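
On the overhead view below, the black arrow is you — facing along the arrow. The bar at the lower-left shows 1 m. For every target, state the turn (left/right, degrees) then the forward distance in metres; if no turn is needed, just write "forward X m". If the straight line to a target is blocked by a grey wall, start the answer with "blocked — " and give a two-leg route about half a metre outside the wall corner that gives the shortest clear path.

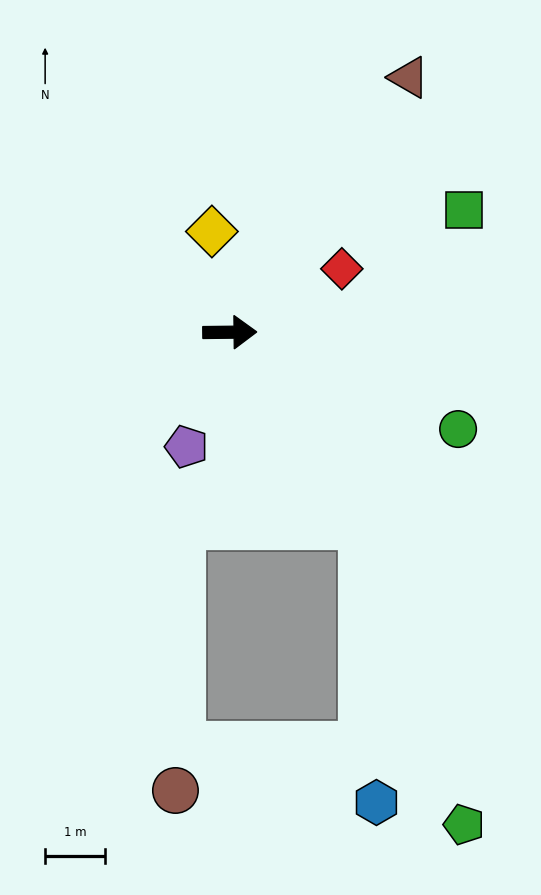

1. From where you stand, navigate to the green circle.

turn right 24°, forward 4.2 m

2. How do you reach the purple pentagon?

turn right 111°, forward 2.0 m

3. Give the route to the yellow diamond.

turn left 99°, forward 1.7 m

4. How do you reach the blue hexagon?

blocked — turn right 56°, forward 3.9 m, then turn right 32°, forward 4.7 m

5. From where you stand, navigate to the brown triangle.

turn left 54°, forward 5.2 m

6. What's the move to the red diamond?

turn left 29°, forward 2.2 m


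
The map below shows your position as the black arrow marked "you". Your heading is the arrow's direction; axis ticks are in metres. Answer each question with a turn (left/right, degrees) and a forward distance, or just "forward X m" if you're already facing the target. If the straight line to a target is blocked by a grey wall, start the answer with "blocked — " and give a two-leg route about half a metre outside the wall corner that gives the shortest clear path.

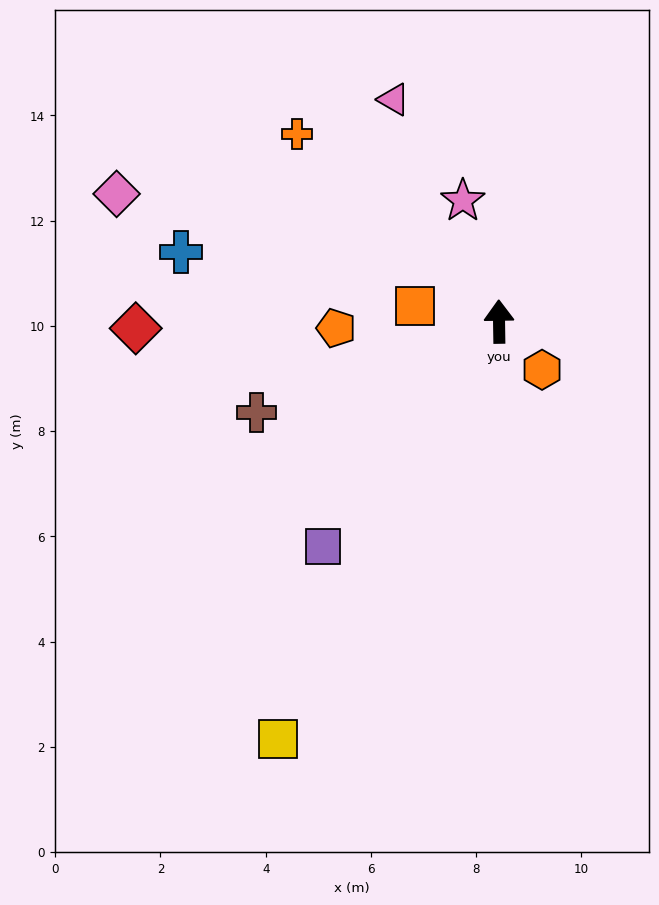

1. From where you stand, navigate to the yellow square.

turn left 151°, forward 9.0 m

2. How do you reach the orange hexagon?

turn right 139°, forward 1.2 m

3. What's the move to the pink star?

turn left 16°, forward 2.4 m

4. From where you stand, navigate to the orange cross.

turn left 46°, forward 5.2 m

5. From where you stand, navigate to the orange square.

turn left 79°, forward 1.6 m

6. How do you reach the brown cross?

turn left 110°, forward 4.9 m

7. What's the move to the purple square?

turn left 141°, forward 5.4 m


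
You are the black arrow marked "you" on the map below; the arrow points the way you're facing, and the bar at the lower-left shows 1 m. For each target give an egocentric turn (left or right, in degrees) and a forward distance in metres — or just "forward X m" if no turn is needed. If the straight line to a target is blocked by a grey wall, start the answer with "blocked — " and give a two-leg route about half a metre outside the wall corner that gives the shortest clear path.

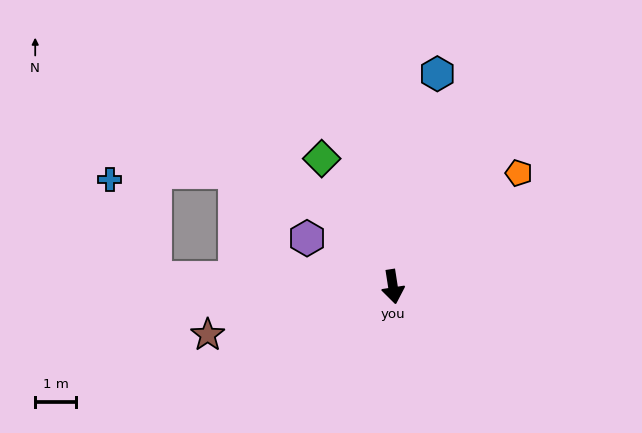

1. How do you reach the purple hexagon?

turn right 128°, forward 2.4 m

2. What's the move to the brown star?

turn right 84°, forward 4.7 m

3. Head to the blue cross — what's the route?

blocked — turn right 101°, forward 5.8 m, then turn right 64°, forward 2.6 m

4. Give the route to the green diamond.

turn right 160°, forward 3.6 m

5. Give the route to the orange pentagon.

turn left 123°, forward 4.1 m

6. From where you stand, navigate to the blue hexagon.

turn left 159°, forward 5.3 m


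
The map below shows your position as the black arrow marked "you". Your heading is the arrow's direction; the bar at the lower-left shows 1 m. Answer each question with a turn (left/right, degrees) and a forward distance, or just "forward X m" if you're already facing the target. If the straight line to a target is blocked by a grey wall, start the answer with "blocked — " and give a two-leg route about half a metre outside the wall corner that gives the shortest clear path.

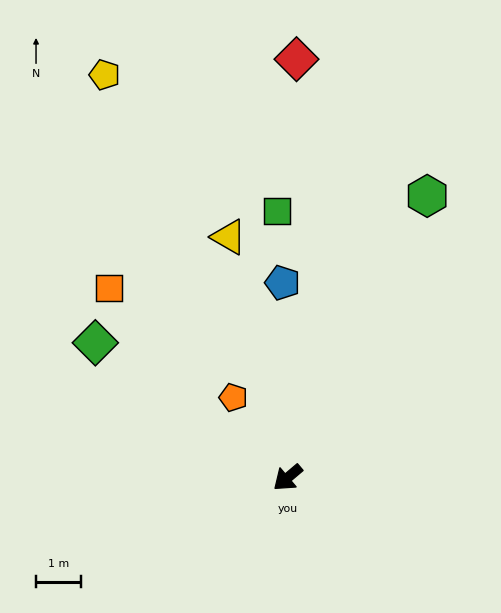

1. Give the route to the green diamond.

turn right 75°, forward 5.2 m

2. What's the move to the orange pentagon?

turn right 96°, forward 2.1 m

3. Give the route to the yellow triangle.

turn right 116°, forward 5.5 m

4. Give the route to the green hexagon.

turn right 157°, forward 6.9 m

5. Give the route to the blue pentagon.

turn right 129°, forward 4.3 m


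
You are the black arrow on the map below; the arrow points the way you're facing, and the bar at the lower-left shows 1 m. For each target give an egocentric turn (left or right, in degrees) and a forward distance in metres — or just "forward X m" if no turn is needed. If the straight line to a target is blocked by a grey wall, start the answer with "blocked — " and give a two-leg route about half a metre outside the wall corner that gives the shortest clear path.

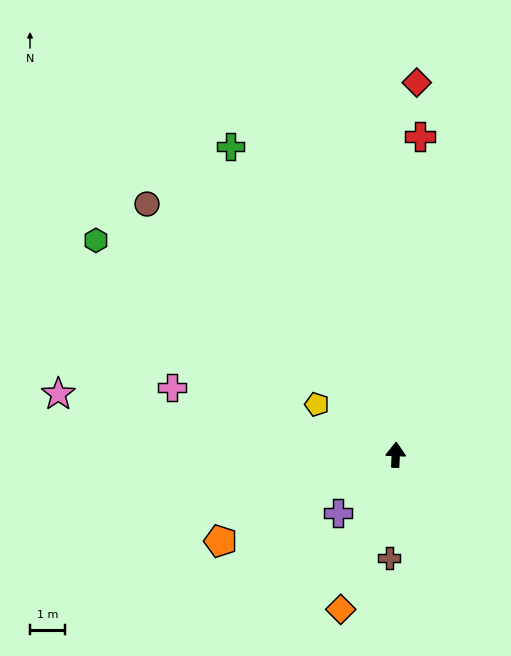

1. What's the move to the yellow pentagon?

turn left 60°, forward 2.7 m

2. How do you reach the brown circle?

turn left 47°, forward 10.0 m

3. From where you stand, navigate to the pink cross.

turn left 76°, forward 6.6 m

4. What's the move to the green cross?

turn left 30°, forward 9.9 m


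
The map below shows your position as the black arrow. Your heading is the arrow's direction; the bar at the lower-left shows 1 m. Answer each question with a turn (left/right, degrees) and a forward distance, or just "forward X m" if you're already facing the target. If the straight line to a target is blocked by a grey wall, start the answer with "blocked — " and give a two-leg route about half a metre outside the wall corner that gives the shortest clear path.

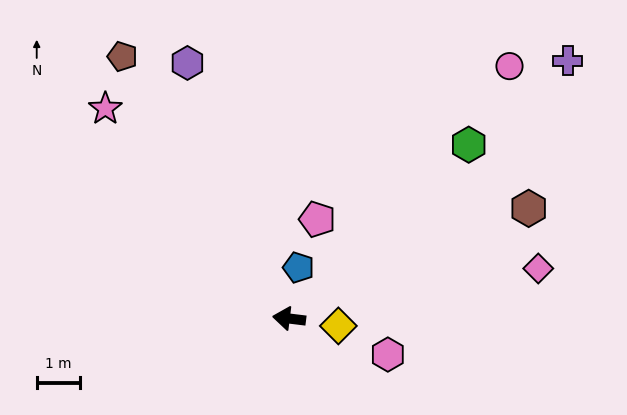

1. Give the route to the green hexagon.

turn right 129°, forward 5.8 m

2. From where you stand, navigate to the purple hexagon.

turn right 61°, forward 6.4 m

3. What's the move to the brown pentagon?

turn right 51°, forward 7.3 m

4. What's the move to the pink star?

turn right 42°, forward 6.5 m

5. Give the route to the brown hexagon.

turn right 148°, forward 6.2 m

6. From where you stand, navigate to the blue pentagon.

turn right 94°, forward 1.2 m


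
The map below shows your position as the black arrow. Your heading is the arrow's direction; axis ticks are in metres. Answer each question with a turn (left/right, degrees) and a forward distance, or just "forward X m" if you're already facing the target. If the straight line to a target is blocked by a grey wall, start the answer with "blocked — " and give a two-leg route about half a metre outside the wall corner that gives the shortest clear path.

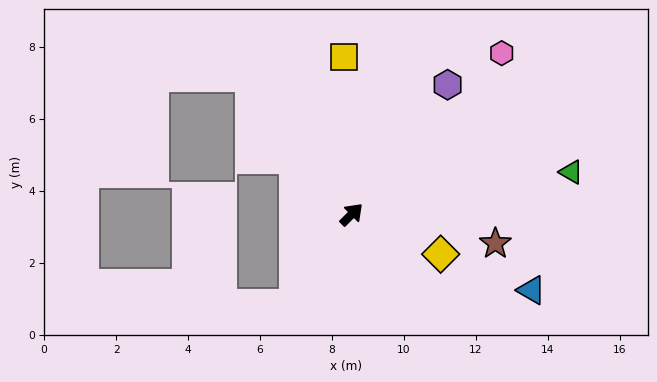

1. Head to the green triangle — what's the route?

turn right 34°, forward 6.2 m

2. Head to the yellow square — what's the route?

turn left 48°, forward 4.4 m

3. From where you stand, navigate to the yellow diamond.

turn right 69°, forward 2.7 m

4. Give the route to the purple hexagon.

turn left 9°, forward 4.5 m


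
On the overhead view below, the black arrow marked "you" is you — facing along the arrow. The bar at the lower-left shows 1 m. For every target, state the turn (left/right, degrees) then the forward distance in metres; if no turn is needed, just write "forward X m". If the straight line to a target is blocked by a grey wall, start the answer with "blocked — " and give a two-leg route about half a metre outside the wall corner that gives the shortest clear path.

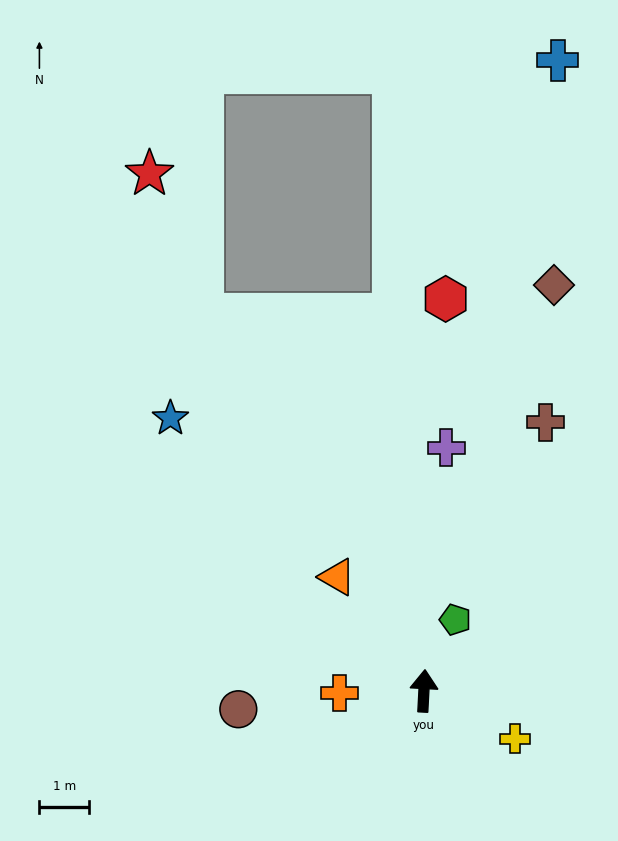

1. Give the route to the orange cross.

turn left 94°, forward 1.7 m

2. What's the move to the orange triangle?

turn left 40°, forward 2.9 m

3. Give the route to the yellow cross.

turn right 115°, forward 2.1 m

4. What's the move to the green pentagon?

turn right 21°, forward 1.6 m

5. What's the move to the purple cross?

turn right 2°, forward 4.9 m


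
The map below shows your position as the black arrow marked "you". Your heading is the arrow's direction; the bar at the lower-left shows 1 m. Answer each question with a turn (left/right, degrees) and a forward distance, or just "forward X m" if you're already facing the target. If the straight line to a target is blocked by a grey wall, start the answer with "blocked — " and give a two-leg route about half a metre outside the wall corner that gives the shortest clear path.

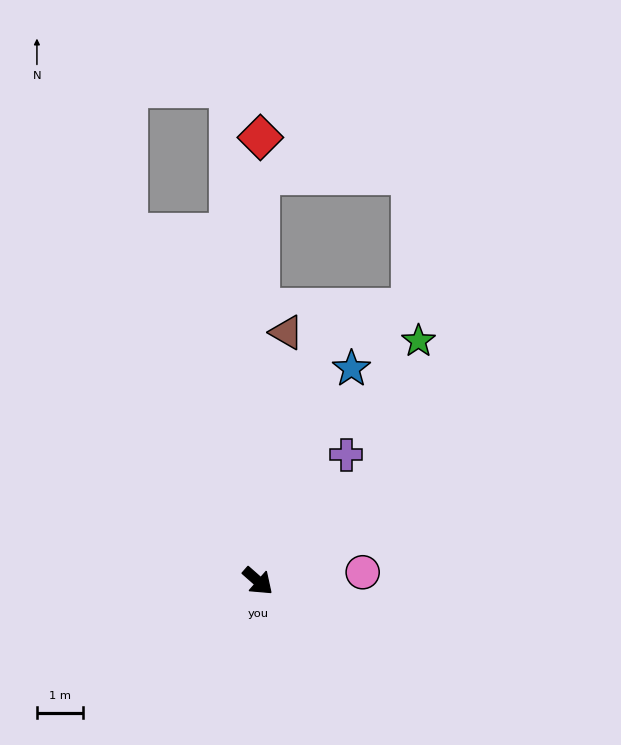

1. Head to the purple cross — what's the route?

turn left 96°, forward 3.3 m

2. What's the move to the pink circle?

turn left 46°, forward 2.3 m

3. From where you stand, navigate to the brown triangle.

turn left 125°, forward 5.4 m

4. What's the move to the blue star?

turn left 108°, forward 5.0 m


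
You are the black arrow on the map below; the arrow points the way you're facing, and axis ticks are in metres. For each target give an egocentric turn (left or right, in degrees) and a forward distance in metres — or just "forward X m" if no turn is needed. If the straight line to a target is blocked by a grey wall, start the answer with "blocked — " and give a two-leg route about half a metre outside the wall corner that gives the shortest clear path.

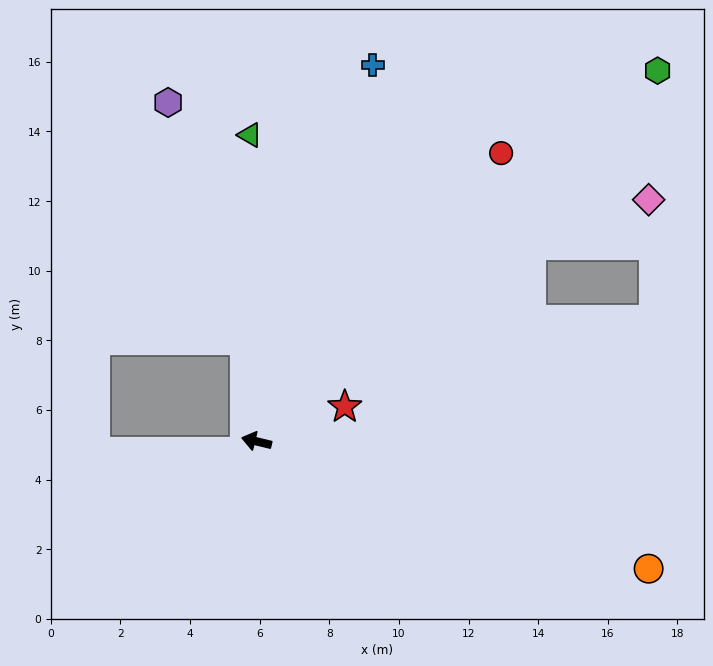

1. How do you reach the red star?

turn right 145°, forward 2.7 m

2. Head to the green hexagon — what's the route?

turn right 124°, forward 15.7 m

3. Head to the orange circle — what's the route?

turn left 176°, forward 11.8 m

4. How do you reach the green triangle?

turn right 75°, forward 8.8 m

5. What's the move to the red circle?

turn right 117°, forward 10.9 m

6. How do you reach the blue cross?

turn right 94°, forward 11.3 m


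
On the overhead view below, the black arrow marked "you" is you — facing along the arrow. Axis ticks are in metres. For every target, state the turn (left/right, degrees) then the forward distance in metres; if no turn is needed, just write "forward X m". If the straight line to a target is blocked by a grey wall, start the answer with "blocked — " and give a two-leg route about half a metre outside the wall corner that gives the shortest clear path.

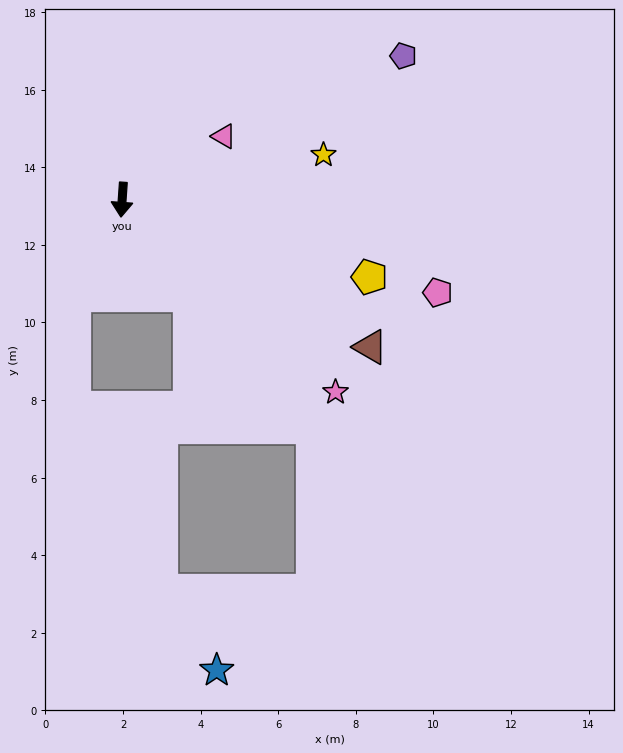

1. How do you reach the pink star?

turn left 52°, forward 7.4 m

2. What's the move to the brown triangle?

turn left 63°, forward 7.4 m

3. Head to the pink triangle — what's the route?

turn left 126°, forward 3.1 m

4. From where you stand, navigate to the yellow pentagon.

turn left 77°, forward 6.7 m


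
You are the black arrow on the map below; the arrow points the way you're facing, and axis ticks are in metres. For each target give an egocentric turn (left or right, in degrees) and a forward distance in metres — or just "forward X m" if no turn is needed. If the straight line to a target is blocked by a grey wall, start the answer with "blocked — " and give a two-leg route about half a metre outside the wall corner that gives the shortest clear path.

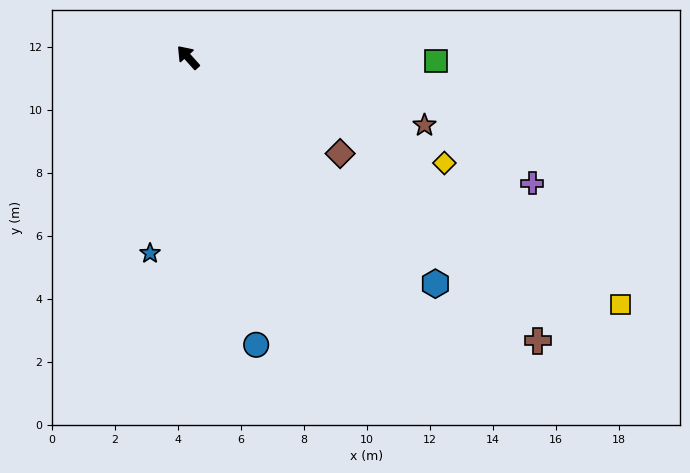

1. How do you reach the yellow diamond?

turn right 154°, forward 8.8 m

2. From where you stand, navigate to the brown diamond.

turn right 164°, forward 5.7 m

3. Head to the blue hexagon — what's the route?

turn right 174°, forward 10.6 m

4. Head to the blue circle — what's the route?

turn left 151°, forward 9.4 m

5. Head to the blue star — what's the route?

turn left 127°, forward 6.3 m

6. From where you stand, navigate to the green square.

turn right 133°, forward 7.9 m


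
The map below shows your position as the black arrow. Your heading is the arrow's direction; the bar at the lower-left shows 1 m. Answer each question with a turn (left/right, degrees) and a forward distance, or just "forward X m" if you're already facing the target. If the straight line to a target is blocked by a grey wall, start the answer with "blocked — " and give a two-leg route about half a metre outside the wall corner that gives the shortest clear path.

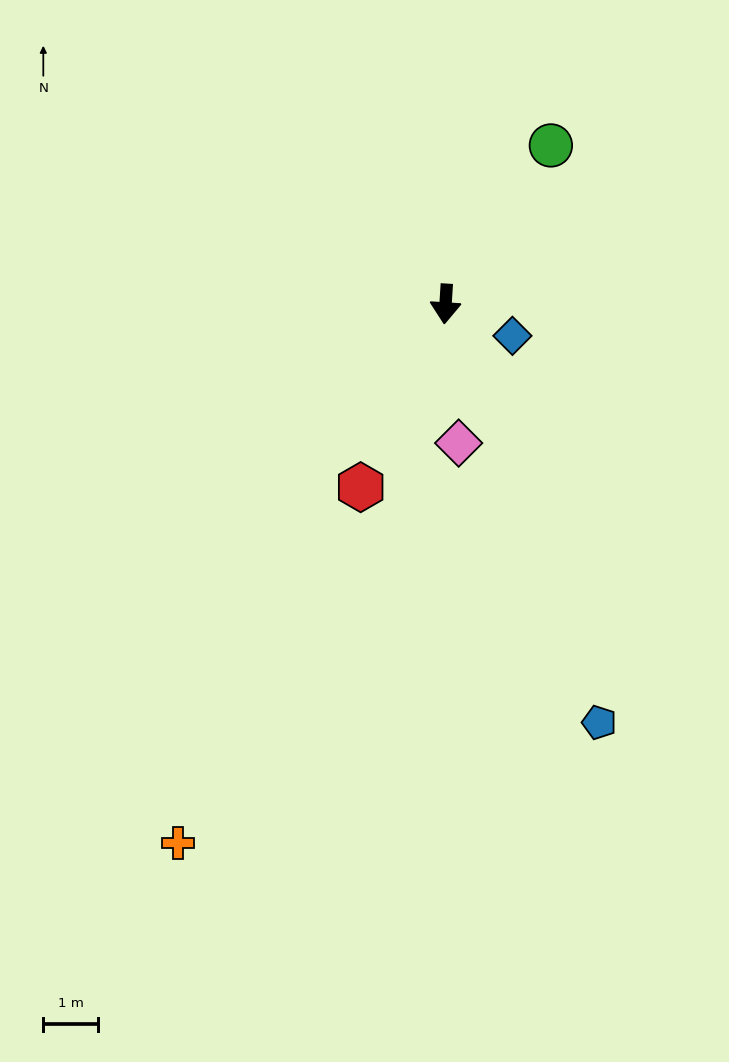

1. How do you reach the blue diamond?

turn left 68°, forward 1.4 m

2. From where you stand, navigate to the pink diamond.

turn left 9°, forward 2.6 m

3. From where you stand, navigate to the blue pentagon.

turn left 24°, forward 8.2 m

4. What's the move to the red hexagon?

turn right 21°, forward 3.7 m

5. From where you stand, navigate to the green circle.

turn left 150°, forward 3.5 m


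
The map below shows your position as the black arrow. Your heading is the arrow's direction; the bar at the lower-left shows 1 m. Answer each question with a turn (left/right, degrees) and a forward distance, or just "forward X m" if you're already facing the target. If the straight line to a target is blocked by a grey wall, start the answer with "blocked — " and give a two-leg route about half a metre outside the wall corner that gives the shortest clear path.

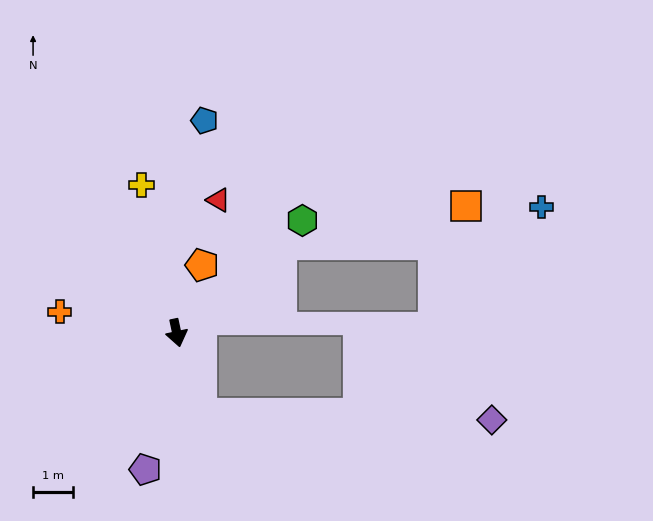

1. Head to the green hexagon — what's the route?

turn left 120°, forward 4.2 m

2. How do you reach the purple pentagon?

turn right 25°, forward 3.5 m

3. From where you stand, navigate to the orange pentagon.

turn left 147°, forward 1.8 m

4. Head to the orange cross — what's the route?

turn right 112°, forward 3.0 m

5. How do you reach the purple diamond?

blocked — turn left 4°, forward 2.1 m, then turn left 73°, forward 7.3 m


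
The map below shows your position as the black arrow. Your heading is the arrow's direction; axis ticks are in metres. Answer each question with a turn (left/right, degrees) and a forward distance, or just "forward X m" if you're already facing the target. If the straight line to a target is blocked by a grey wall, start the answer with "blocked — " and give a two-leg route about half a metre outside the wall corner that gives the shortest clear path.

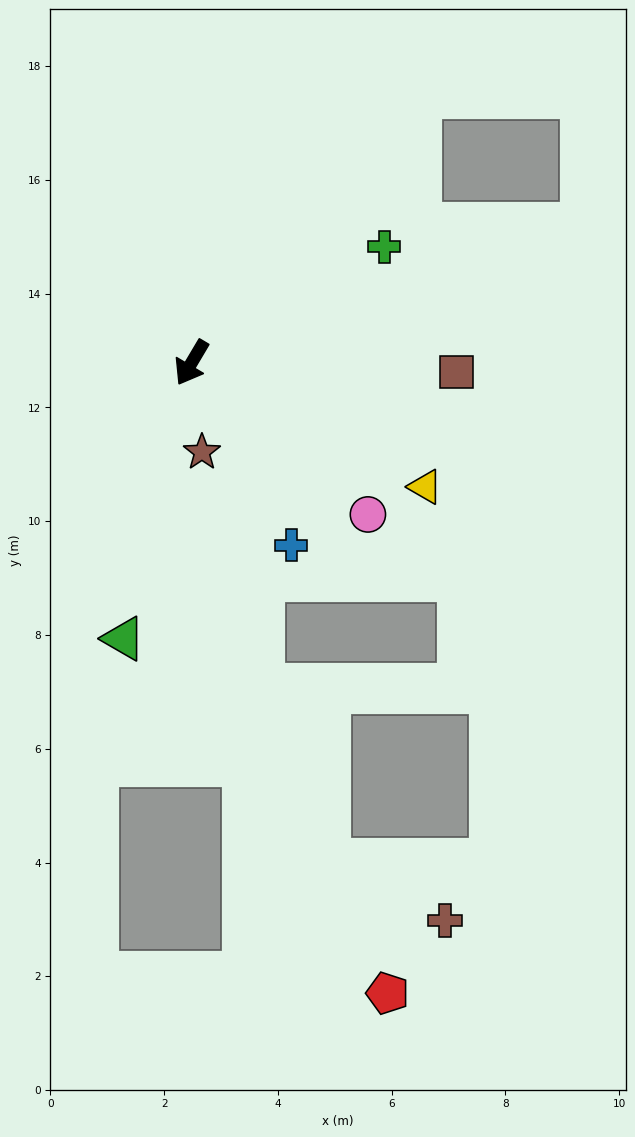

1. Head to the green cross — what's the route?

turn left 152°, forward 4.0 m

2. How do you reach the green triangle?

turn left 17°, forward 5.0 m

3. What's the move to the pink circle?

turn left 80°, forward 4.1 m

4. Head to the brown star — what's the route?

turn left 37°, forward 1.6 m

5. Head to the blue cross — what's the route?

turn left 59°, forward 3.7 m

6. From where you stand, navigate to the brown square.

turn left 119°, forward 4.7 m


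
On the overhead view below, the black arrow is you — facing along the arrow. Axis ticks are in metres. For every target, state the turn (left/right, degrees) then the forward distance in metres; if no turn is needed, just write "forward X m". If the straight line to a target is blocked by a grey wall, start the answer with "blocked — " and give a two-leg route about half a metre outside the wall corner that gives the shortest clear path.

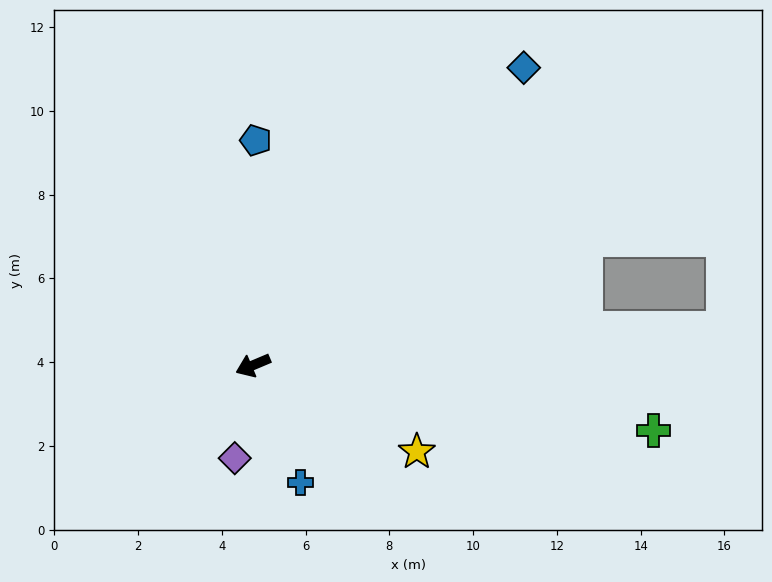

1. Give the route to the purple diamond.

turn left 56°, forward 2.3 m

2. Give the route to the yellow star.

turn left 129°, forward 4.4 m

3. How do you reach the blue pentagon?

turn right 114°, forward 5.4 m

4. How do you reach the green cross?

turn left 148°, forward 9.7 m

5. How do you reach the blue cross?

turn left 89°, forward 3.0 m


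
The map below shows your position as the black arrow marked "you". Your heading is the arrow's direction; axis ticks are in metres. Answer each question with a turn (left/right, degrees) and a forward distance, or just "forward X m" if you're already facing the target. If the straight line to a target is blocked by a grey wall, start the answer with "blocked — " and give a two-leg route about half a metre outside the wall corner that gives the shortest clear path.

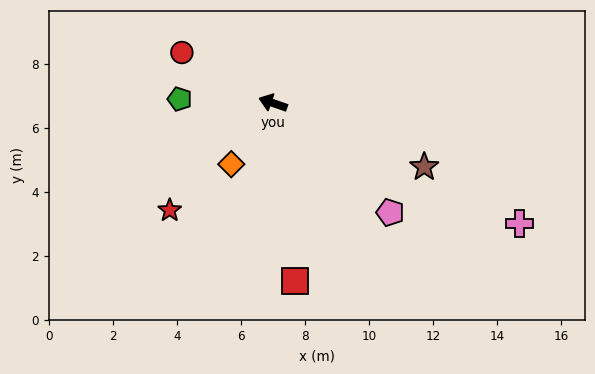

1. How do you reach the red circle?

turn right 10°, forward 3.3 m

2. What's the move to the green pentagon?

turn left 17°, forward 2.9 m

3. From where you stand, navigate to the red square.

turn left 116°, forward 5.6 m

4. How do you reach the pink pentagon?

turn left 156°, forward 5.0 m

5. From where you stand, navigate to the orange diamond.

turn left 75°, forward 2.3 m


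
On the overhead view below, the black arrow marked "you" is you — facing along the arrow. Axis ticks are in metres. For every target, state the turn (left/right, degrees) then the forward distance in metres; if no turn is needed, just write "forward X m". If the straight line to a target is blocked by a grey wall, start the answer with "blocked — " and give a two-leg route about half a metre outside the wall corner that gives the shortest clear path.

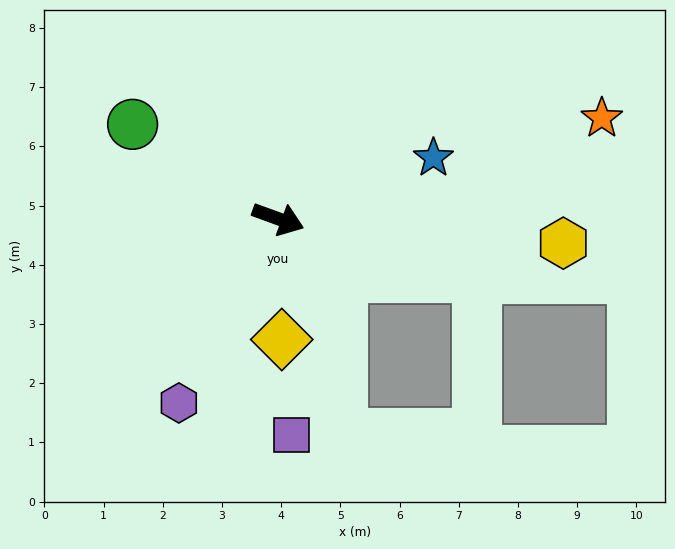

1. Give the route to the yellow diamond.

turn right 68°, forward 2.0 m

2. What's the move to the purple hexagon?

turn right 98°, forward 3.5 m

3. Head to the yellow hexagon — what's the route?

turn left 15°, forward 4.8 m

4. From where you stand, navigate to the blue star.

turn left 41°, forward 2.8 m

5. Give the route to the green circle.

turn left 167°, forward 2.9 m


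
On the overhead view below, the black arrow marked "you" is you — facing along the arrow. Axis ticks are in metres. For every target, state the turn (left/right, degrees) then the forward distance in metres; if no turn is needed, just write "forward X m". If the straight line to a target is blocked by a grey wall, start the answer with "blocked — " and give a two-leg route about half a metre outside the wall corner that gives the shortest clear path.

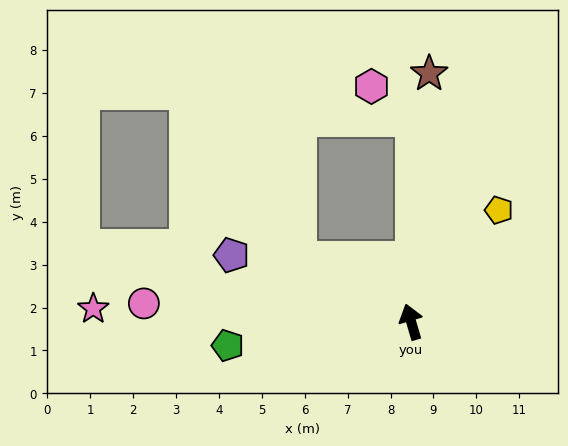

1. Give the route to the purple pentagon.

turn left 53°, forward 4.5 m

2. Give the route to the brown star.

turn right 21°, forward 5.8 m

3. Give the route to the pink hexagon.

blocked — turn right 17°, forward 4.7 m, then turn left 53°, forward 1.2 m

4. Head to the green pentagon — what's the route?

turn left 81°, forward 4.3 m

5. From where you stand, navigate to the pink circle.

turn left 70°, forward 6.2 m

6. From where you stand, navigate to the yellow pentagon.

turn right 55°, forward 3.3 m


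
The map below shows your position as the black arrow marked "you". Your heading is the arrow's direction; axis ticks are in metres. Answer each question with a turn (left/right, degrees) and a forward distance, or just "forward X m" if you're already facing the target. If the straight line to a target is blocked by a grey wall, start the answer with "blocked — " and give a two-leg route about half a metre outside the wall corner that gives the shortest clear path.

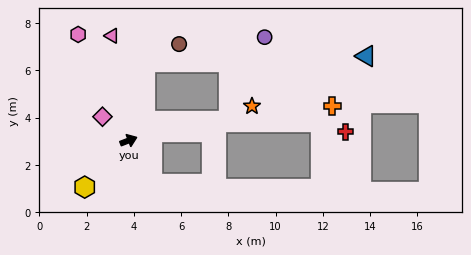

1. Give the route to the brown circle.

blocked — turn left 57°, forward 3.4 m, then turn right 50°, forward 1.6 m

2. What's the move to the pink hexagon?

turn left 94°, forward 5.0 m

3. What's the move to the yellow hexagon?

turn right 154°, forward 2.7 m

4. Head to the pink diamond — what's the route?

turn left 116°, forward 1.5 m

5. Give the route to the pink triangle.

turn left 78°, forward 4.5 m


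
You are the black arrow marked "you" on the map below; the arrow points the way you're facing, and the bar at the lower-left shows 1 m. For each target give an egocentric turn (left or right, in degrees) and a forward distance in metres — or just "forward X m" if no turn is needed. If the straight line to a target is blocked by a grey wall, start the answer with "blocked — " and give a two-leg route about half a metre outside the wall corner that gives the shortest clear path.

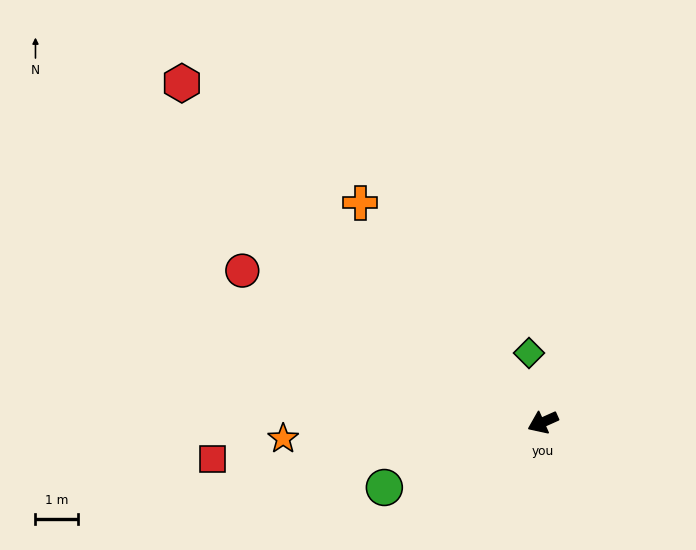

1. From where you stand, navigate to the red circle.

turn right 51°, forward 7.8 m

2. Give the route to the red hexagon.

turn right 67°, forward 11.5 m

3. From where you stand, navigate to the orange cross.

turn right 74°, forward 6.6 m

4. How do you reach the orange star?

turn right 21°, forward 6.1 m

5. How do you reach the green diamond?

turn right 103°, forward 1.6 m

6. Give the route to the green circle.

forward 4.0 m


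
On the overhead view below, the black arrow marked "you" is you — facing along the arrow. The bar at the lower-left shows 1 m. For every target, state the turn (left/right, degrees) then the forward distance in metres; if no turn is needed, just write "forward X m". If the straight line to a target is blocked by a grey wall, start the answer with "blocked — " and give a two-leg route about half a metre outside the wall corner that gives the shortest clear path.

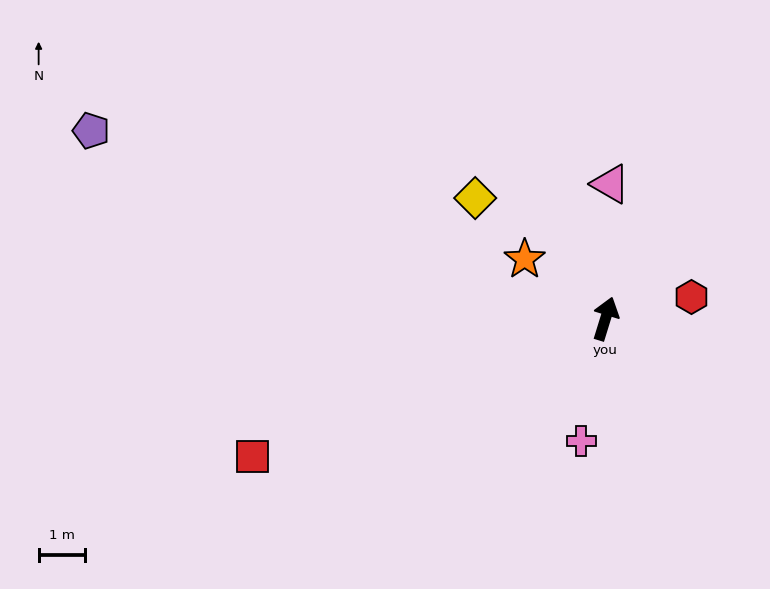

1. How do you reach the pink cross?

turn right 174°, forward 2.7 m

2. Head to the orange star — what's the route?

turn left 71°, forward 2.2 m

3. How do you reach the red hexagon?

turn right 59°, forward 1.9 m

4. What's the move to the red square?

turn left 128°, forward 8.2 m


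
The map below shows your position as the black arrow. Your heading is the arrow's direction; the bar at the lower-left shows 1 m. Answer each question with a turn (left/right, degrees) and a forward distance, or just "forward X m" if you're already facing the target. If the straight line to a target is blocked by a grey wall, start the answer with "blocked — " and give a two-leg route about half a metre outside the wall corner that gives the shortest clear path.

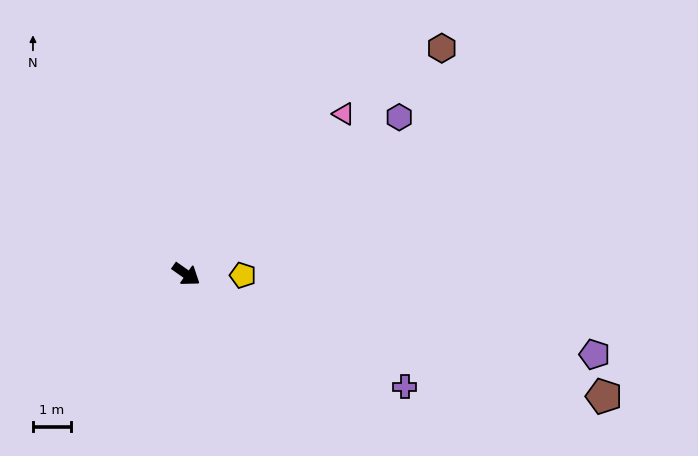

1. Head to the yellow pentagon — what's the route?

turn left 34°, forward 1.5 m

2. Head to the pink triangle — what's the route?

turn left 81°, forward 6.0 m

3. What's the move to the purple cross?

turn left 8°, forward 6.5 m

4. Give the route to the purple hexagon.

turn left 72°, forward 7.0 m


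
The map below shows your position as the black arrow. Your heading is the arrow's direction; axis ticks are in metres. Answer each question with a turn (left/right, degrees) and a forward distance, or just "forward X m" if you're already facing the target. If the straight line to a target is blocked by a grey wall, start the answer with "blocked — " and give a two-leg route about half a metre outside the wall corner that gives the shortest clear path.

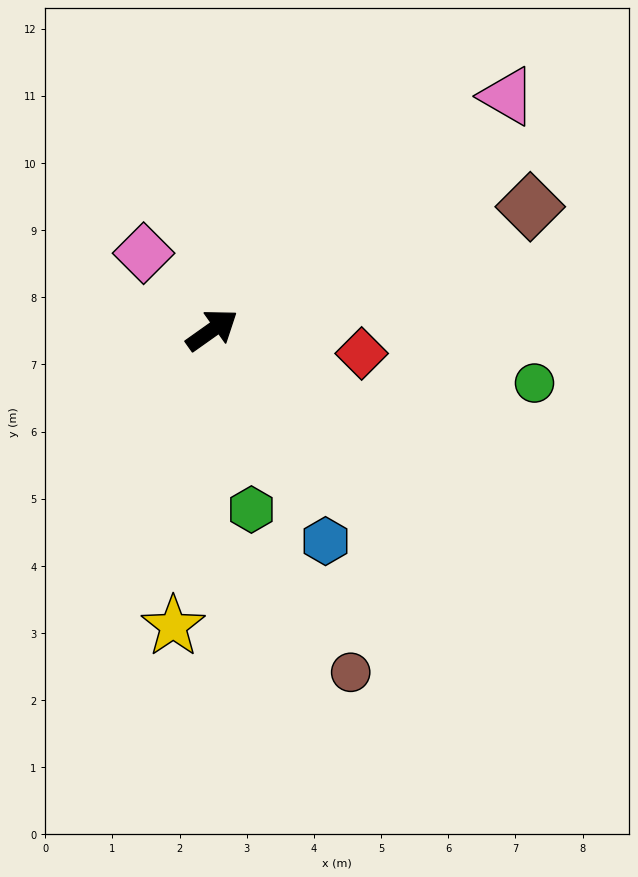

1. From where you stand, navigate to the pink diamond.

turn left 96°, forward 1.5 m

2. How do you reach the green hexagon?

turn right 113°, forward 2.7 m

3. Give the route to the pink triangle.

turn left 3°, forward 5.6 m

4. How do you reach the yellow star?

turn right 133°, forward 4.4 m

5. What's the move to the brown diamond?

turn right 14°, forward 5.1 m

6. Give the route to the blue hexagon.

turn right 97°, forward 3.6 m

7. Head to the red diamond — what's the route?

turn right 44°, forward 2.3 m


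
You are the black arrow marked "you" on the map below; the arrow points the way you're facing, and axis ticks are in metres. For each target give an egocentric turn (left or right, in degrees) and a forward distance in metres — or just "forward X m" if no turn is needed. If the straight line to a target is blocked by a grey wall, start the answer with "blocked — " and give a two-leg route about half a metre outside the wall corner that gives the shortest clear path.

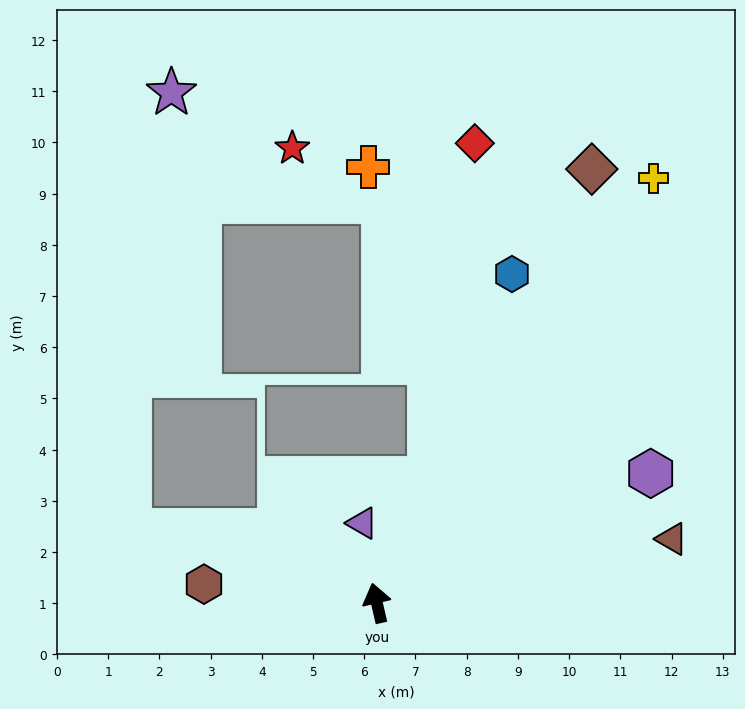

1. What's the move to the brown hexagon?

turn left 71°, forward 3.4 m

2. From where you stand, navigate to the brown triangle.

turn right 91°, forward 5.9 m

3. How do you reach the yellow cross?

turn right 46°, forward 9.9 m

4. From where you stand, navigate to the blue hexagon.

turn right 35°, forward 6.9 m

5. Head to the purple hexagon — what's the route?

turn right 78°, forward 5.9 m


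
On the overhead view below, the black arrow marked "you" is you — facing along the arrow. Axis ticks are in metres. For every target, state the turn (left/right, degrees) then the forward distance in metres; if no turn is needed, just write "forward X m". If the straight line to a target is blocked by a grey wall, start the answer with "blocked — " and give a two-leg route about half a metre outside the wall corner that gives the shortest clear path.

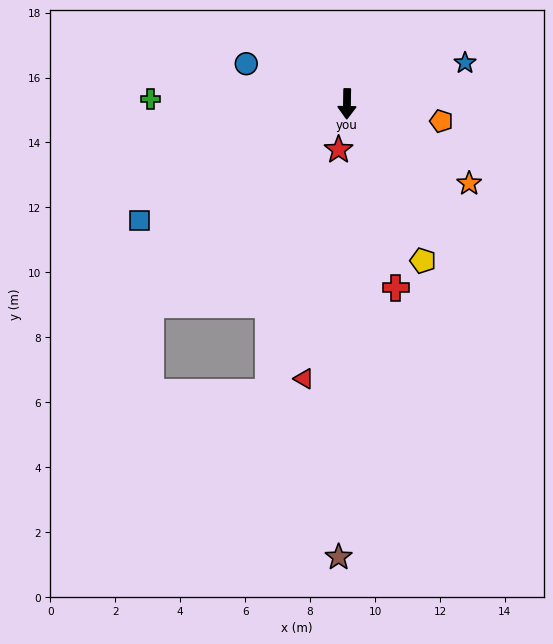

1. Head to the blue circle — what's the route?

turn right 111°, forward 3.3 m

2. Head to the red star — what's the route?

turn right 9°, forward 1.4 m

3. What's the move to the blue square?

turn right 60°, forward 7.3 m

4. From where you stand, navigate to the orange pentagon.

turn left 81°, forward 3.0 m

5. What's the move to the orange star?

turn left 58°, forward 4.5 m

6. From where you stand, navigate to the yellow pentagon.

turn left 27°, forward 5.4 m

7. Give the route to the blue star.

turn left 110°, forward 3.8 m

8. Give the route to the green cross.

turn right 90°, forward 6.1 m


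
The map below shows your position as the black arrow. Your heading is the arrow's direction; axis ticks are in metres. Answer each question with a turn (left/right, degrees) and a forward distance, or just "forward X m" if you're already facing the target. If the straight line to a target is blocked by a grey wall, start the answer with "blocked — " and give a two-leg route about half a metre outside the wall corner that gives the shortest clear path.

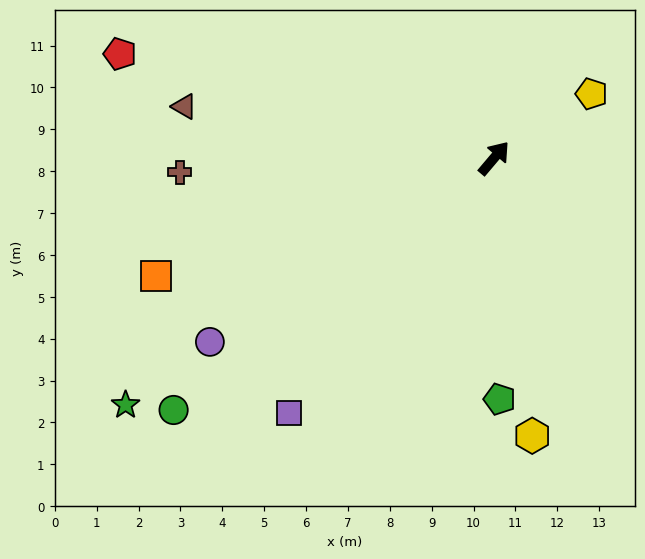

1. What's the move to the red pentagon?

turn left 115°, forward 9.3 m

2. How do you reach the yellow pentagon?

turn right 16°, forward 2.8 m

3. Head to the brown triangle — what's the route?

turn left 121°, forward 7.5 m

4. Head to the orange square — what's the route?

turn left 150°, forward 8.6 m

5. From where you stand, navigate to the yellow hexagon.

turn right 132°, forward 6.7 m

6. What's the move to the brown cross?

turn left 133°, forward 7.5 m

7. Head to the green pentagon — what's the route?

turn right 138°, forward 5.8 m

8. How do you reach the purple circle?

turn left 163°, forward 8.1 m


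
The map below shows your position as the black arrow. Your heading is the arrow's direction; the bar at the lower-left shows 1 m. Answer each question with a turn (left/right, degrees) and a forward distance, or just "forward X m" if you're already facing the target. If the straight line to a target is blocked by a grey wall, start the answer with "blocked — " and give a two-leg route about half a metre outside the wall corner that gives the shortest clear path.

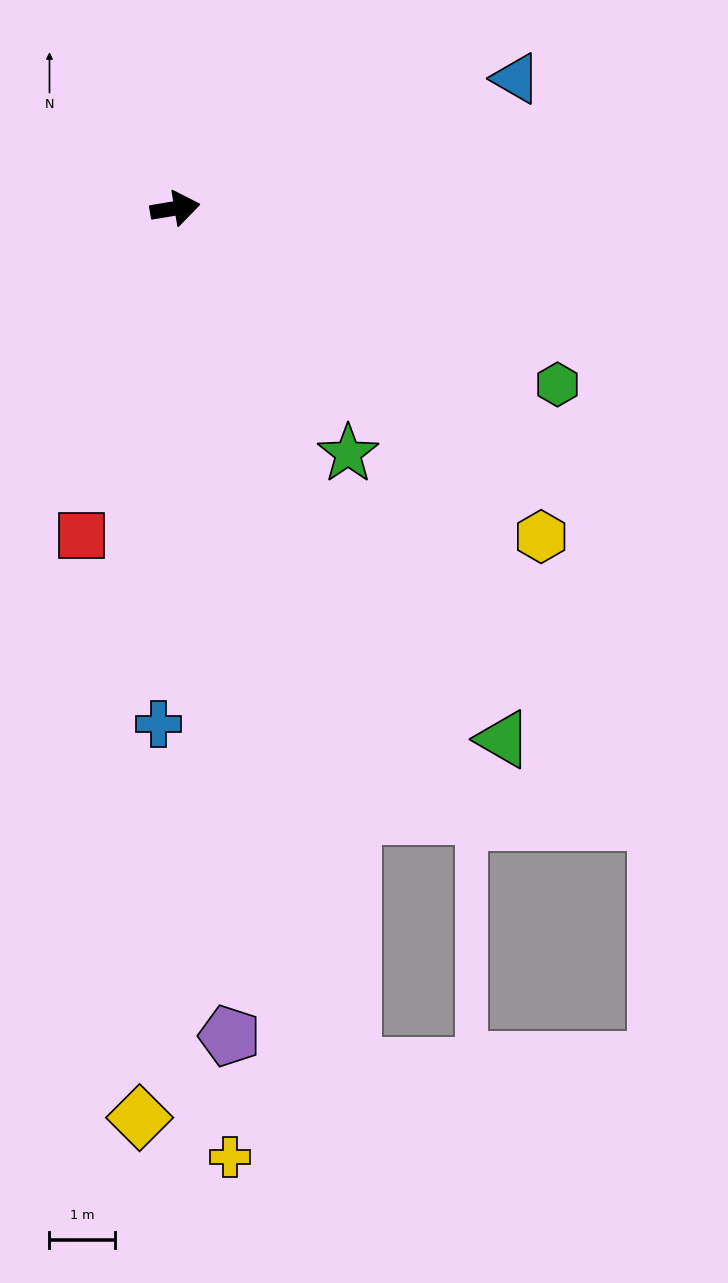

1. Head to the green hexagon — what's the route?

turn right 34°, forward 6.4 m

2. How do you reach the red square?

turn right 115°, forward 5.2 m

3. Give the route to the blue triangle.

turn left 11°, forward 5.6 m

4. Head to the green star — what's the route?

turn right 64°, forward 4.6 m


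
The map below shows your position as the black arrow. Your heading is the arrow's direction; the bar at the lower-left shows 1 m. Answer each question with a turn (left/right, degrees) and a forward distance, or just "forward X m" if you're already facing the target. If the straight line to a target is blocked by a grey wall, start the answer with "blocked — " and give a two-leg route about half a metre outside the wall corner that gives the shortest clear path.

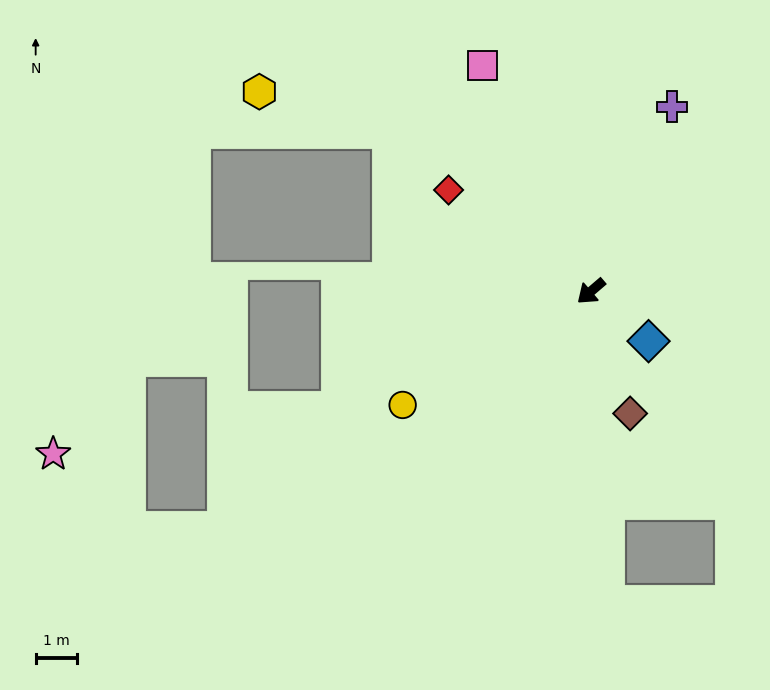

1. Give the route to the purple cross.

turn right 154°, forward 4.9 m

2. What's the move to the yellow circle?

turn right 9°, forward 5.4 m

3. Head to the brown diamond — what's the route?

turn left 67°, forward 3.1 m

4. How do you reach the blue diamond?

turn left 99°, forward 1.9 m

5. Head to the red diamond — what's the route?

turn right 76°, forward 4.3 m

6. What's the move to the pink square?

turn right 105°, forward 6.1 m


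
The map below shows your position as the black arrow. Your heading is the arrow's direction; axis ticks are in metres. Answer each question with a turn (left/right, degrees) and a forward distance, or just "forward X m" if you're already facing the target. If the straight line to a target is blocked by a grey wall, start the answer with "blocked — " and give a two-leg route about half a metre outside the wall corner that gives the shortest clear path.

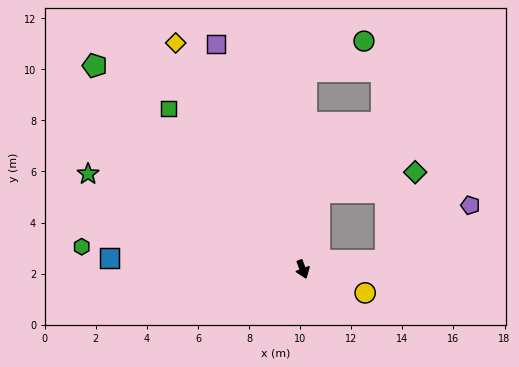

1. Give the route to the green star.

turn right 135°, forward 9.2 m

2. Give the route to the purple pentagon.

blocked — turn left 76°, forward 3.2 m, then turn left 26°, forward 4.0 m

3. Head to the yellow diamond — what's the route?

turn right 171°, forward 10.2 m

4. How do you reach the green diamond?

blocked — turn left 76°, forward 3.2 m, then turn left 64°, forward 3.6 m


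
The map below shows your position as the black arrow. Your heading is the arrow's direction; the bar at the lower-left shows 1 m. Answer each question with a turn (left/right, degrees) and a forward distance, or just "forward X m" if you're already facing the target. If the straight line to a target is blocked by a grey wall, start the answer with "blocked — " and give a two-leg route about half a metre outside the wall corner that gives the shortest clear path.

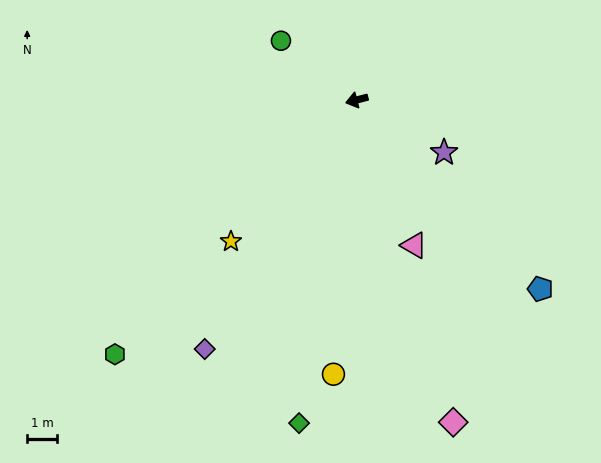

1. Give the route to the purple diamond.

turn left 44°, forward 9.9 m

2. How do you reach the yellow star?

turn left 34°, forward 6.4 m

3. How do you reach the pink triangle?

turn left 97°, forward 5.3 m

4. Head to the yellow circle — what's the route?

turn left 71°, forward 9.3 m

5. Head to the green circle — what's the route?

turn right 52°, forward 3.3 m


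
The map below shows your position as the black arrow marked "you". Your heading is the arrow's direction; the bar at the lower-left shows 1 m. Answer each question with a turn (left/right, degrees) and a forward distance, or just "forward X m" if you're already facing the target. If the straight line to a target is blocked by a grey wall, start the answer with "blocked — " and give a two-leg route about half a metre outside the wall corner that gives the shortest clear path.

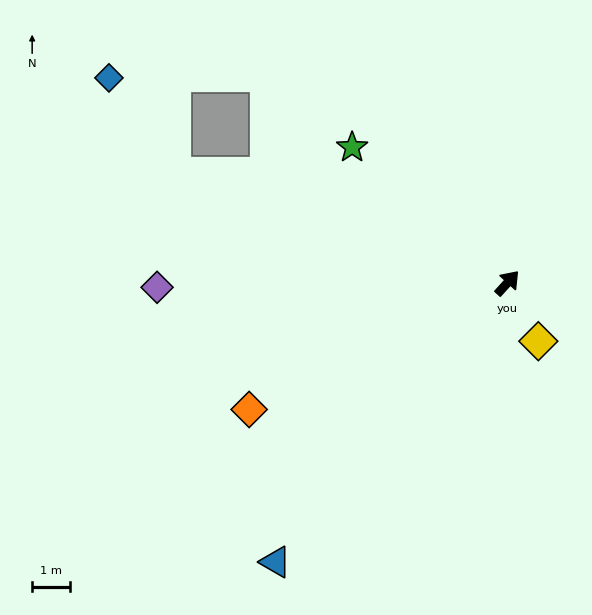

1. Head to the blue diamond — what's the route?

blocked — turn left 114°, forward 9.1 m, then turn right 37°, forward 3.0 m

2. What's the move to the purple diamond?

turn left 133°, forward 9.1 m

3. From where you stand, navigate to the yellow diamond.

turn right 110°, forward 1.7 m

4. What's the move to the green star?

turn left 91°, forward 5.4 m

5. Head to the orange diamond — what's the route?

turn left 158°, forward 7.5 m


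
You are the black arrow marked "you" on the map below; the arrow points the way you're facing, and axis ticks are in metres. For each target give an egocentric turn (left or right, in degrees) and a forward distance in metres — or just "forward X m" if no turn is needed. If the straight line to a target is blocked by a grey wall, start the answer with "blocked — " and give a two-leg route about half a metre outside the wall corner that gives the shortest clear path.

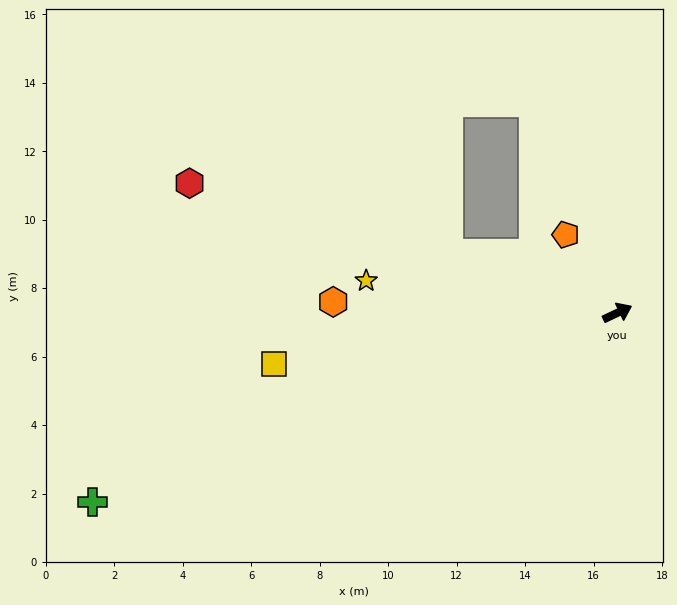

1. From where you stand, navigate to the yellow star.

turn left 147°, forward 7.4 m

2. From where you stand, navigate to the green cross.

turn left 175°, forward 16.3 m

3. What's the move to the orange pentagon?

turn left 98°, forward 2.7 m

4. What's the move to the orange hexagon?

turn left 152°, forward 8.3 m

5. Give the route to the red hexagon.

turn left 138°, forward 13.1 m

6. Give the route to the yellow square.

turn left 163°, forward 10.1 m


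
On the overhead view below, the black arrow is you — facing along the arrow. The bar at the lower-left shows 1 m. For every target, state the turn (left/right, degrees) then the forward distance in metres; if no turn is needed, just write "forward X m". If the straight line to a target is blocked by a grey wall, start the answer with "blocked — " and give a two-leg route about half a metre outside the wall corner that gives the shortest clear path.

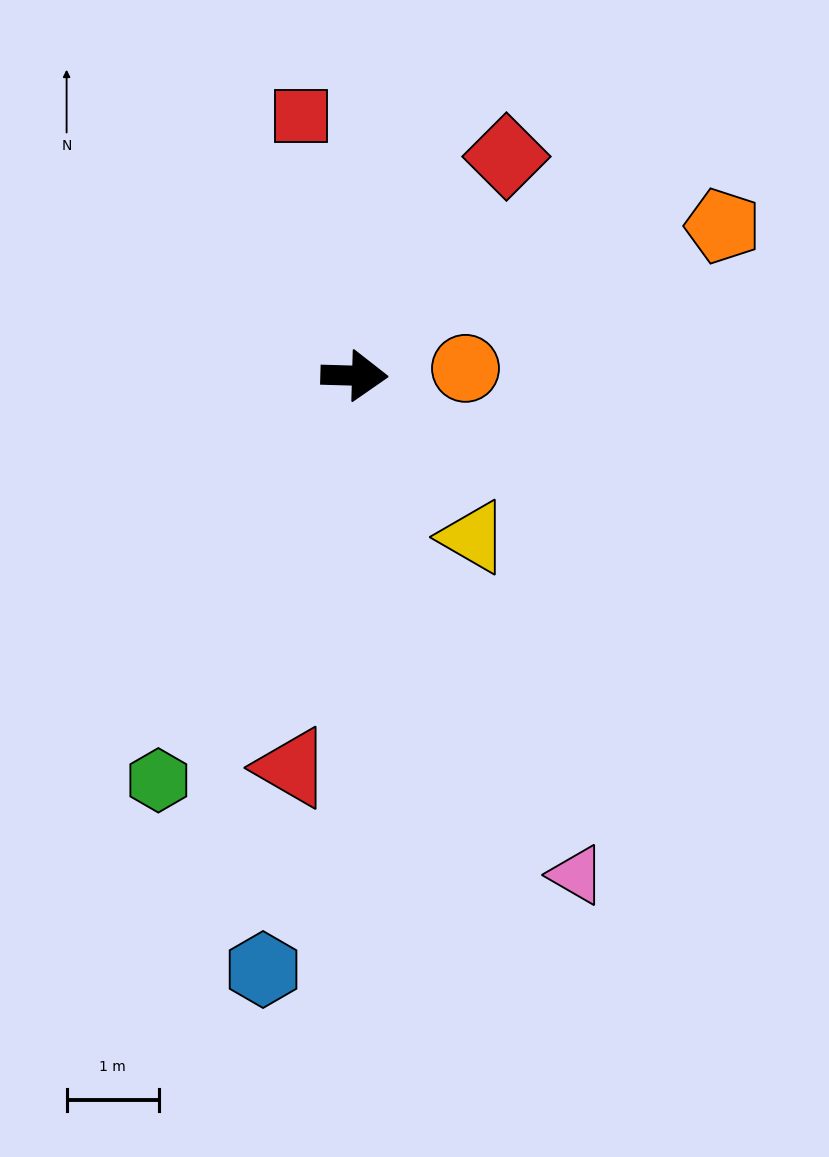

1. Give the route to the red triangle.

turn right 97°, forward 4.3 m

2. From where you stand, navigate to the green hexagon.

turn right 114°, forward 4.9 m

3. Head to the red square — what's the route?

turn left 103°, forward 2.9 m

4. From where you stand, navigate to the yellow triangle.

turn right 52°, forward 2.2 m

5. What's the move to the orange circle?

turn left 5°, forward 1.2 m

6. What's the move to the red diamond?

turn left 57°, forward 2.9 m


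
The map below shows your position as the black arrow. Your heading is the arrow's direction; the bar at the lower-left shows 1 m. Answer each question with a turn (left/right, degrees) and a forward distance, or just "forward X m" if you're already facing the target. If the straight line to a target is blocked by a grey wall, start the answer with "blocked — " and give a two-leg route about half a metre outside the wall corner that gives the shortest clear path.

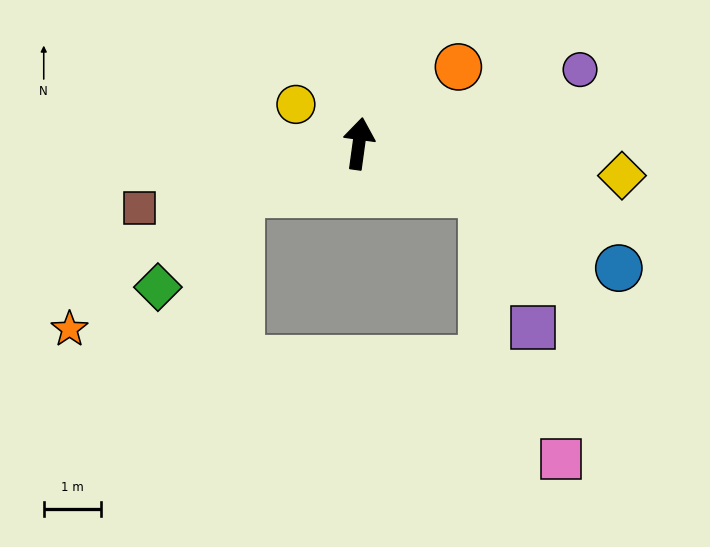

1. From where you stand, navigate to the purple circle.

turn right 64°, forward 4.1 m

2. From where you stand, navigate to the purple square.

blocked — turn right 104°, forward 2.3 m, then turn right 48°, forward 2.5 m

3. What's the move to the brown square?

turn left 114°, forward 4.0 m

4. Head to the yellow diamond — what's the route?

turn right 89°, forward 4.6 m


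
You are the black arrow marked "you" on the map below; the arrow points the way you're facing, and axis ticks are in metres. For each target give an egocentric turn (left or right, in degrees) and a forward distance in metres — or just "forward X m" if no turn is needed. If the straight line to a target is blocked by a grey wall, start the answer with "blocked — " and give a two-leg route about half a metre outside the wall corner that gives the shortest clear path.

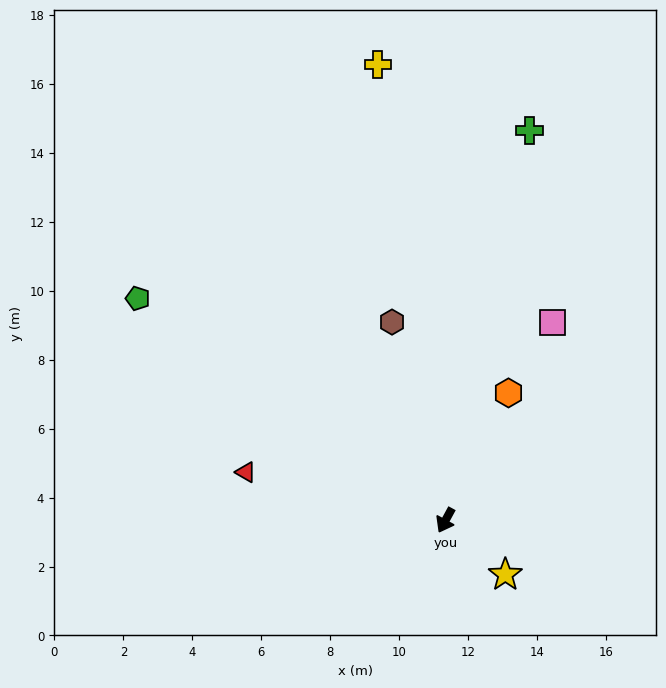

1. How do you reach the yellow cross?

turn right 143°, forward 13.4 m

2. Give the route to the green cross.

turn right 164°, forward 11.6 m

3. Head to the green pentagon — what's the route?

turn right 97°, forward 11.0 m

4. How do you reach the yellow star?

turn left 76°, forward 2.3 m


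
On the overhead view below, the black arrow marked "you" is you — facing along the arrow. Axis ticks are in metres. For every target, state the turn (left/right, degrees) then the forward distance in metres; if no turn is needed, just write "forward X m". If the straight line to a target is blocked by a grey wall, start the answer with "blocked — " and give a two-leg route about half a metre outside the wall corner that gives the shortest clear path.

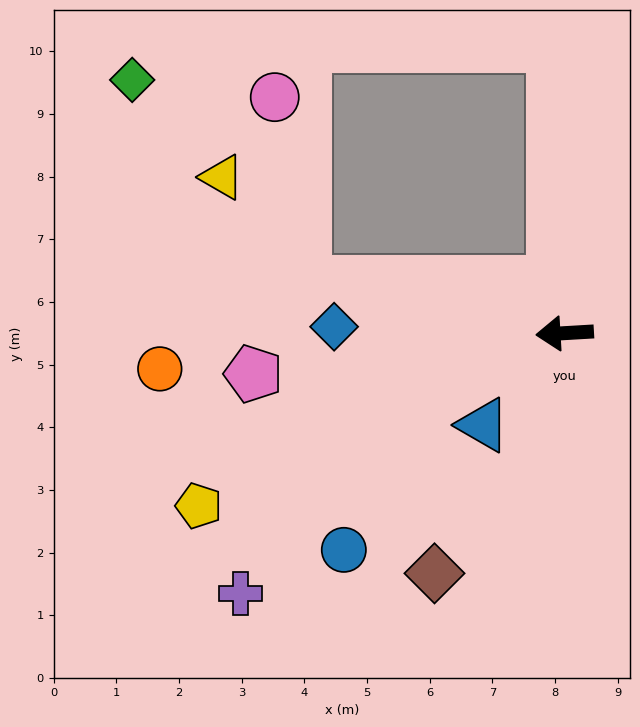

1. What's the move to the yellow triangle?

blocked — turn right 14°, forward 4.2 m, then turn right 41°, forward 2.1 m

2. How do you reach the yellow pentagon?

turn left 22°, forward 6.5 m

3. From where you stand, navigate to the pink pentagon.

turn left 4°, forward 5.0 m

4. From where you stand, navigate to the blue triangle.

turn left 45°, forward 2.0 m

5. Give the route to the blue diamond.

turn right 5°, forward 3.7 m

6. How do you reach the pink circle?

blocked — turn right 14°, forward 4.2 m, then turn right 70°, forward 3.0 m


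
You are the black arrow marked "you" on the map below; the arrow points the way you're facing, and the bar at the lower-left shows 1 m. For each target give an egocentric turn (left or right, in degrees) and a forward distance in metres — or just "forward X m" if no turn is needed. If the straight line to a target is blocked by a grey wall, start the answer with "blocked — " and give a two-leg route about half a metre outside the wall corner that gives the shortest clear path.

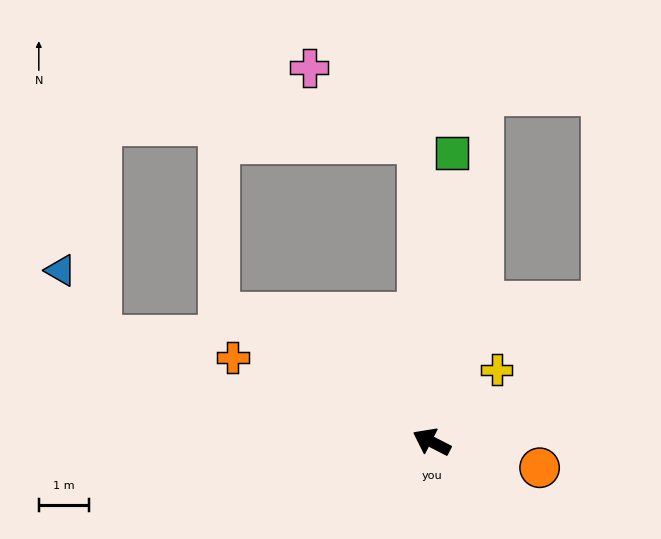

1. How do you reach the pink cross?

blocked — turn right 60°, forward 6.0 m, then turn left 53°, forward 2.7 m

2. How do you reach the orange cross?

turn left 4°, forward 4.3 m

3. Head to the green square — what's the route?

turn right 67°, forward 5.8 m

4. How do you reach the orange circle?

turn right 166°, forward 2.2 m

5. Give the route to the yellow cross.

turn right 105°, forward 2.0 m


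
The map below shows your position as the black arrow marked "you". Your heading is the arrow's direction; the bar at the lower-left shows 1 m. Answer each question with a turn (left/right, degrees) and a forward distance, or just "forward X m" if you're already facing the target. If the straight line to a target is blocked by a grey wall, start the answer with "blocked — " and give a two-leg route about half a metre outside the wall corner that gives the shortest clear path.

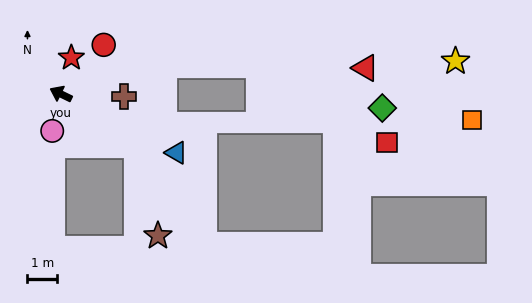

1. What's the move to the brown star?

blocked — turn left 172°, forward 3.1 m, then turn right 42°, forward 3.1 m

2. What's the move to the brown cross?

turn right 156°, forward 2.1 m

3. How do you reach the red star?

turn right 80°, forward 1.3 m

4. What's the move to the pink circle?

turn left 103°, forward 1.3 m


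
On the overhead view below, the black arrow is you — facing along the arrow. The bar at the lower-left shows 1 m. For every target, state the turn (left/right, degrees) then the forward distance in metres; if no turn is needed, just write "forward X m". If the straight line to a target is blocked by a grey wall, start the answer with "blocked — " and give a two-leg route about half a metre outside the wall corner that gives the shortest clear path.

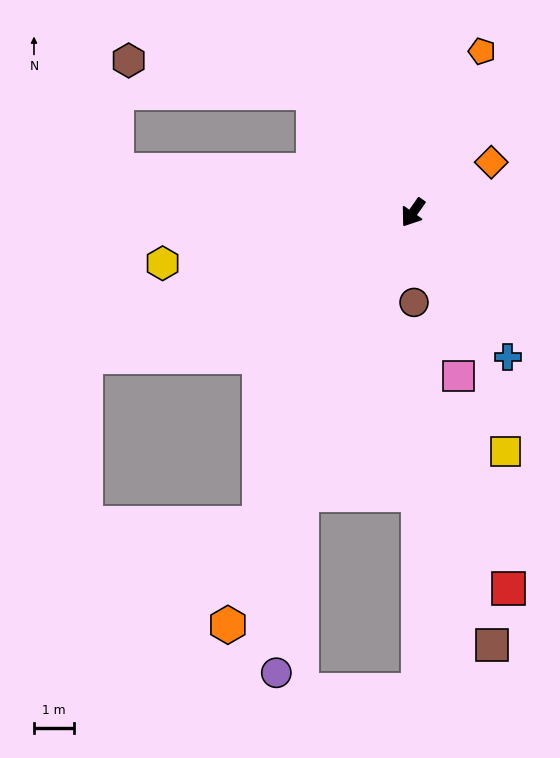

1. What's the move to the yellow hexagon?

turn right 43°, forward 6.3 m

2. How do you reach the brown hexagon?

blocked — turn right 105°, forward 3.9 m, then turn left 40°, forward 4.7 m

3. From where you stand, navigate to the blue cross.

turn left 68°, forward 4.3 m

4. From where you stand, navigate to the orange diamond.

turn left 158°, forward 2.3 m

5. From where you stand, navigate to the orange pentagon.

turn right 168°, forward 4.4 m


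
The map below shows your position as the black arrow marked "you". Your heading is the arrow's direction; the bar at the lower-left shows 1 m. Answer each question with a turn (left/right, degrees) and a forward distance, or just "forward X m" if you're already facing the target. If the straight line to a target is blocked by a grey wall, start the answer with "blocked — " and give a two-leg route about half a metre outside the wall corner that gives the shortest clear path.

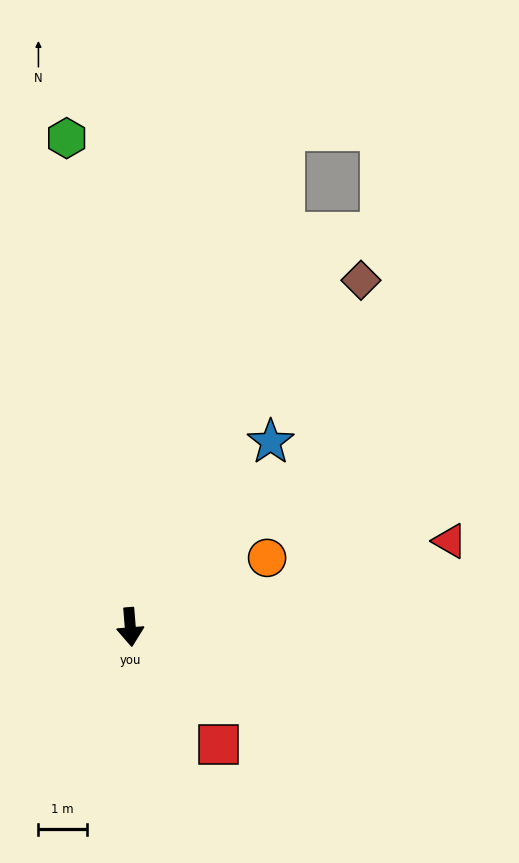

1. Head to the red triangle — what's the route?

turn left 100°, forward 6.8 m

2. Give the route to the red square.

turn left 32°, forward 3.0 m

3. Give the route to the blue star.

turn left 138°, forward 4.8 m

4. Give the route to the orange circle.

turn left 112°, forward 3.2 m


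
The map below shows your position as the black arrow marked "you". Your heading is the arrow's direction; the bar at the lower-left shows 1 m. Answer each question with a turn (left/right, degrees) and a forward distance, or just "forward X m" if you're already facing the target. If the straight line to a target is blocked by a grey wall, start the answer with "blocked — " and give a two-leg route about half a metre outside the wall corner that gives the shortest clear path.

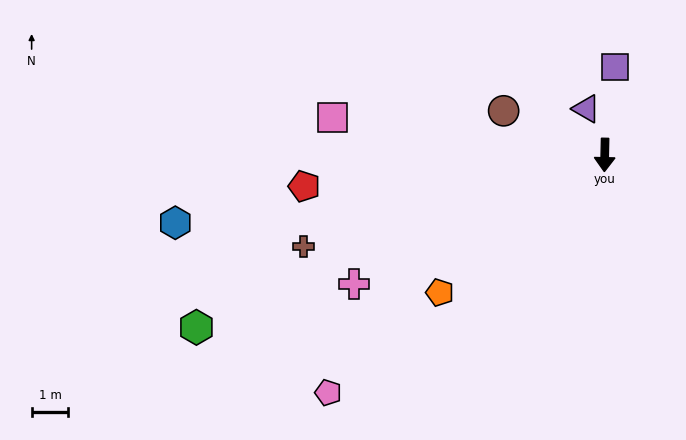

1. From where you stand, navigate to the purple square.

turn left 175°, forward 2.4 m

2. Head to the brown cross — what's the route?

turn right 72°, forward 8.5 m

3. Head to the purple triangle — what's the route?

turn right 157°, forward 1.3 m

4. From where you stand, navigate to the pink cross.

turn right 62°, forward 7.7 m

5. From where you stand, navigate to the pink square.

turn right 97°, forward 7.5 m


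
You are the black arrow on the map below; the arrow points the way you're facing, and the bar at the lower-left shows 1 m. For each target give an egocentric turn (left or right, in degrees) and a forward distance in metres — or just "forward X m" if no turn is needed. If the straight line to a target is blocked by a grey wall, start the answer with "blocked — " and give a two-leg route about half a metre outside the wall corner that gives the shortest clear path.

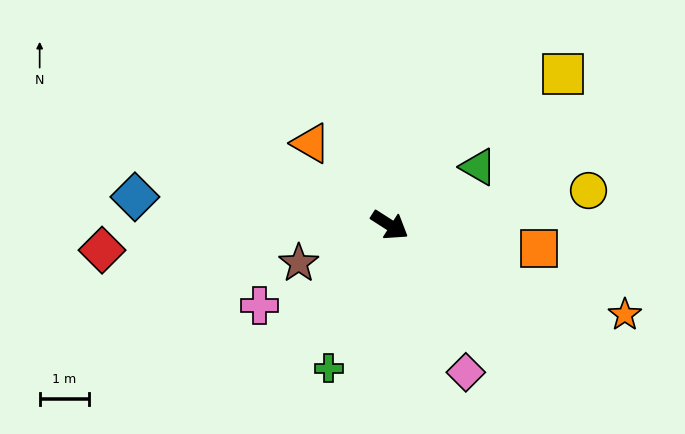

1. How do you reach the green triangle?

turn left 66°, forward 2.2 m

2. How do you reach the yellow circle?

turn left 42°, forward 4.1 m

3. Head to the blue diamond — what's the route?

turn right 154°, forward 5.2 m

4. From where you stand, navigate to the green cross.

turn right 80°, forward 3.2 m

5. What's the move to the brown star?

turn right 125°, forward 2.0 m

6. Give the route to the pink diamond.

turn right 30°, forward 3.4 m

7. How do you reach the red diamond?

turn right 142°, forward 5.9 m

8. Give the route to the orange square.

turn left 24°, forward 3.1 m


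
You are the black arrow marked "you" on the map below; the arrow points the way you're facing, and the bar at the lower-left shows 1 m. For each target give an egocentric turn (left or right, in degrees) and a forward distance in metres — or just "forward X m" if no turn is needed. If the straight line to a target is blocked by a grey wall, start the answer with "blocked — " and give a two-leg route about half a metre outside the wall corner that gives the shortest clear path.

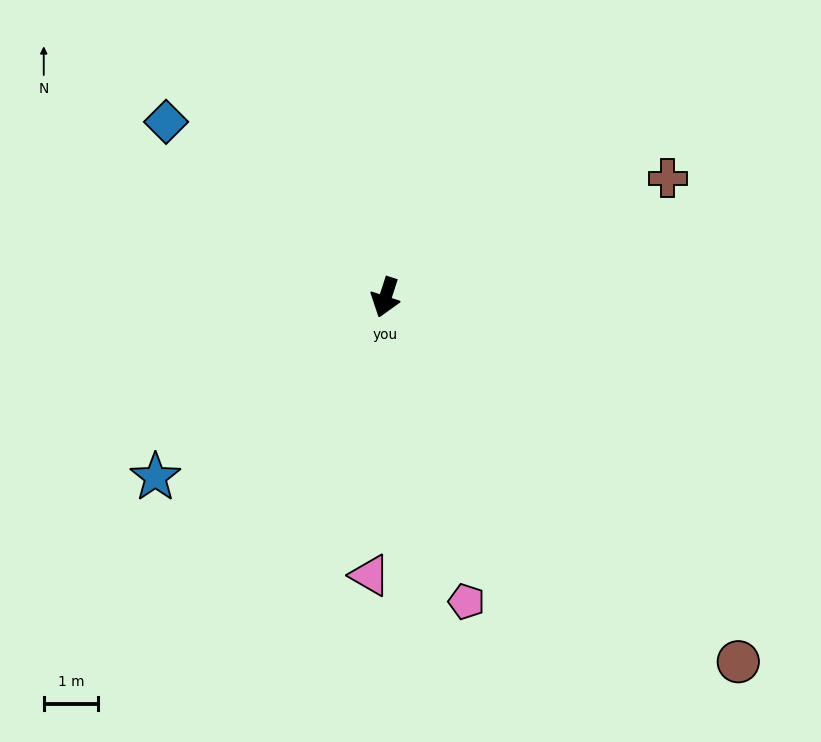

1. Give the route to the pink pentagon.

turn left 33°, forward 5.8 m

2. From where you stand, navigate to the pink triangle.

turn left 15°, forward 5.1 m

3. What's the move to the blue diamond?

turn right 111°, forward 5.2 m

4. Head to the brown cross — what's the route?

turn left 131°, forward 5.6 m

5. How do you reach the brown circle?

turn left 62°, forward 9.3 m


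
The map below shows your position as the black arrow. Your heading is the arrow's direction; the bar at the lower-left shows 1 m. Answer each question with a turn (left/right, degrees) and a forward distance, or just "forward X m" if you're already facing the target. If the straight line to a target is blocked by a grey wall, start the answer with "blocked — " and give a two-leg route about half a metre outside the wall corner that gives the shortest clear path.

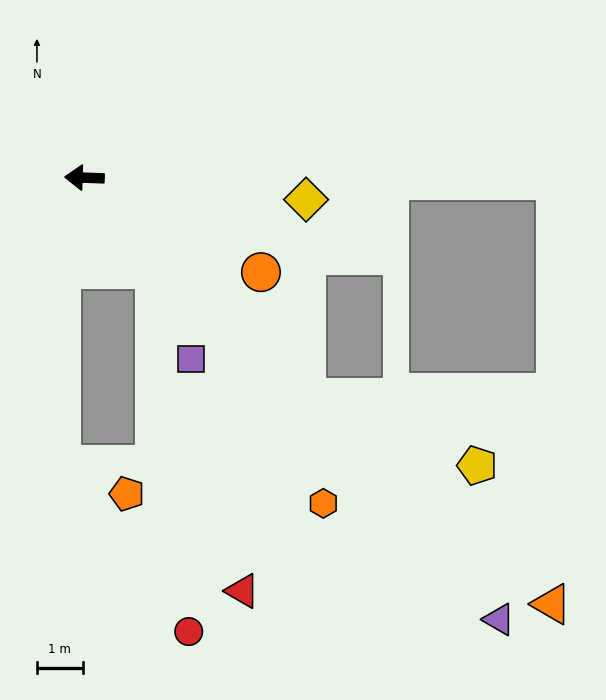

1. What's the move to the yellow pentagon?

blocked — turn left 137°, forward 6.8 m, then turn left 23°, forward 4.0 m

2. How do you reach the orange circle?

turn left 154°, forward 4.4 m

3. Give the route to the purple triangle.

turn left 135°, forward 13.2 m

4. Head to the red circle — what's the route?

blocked — turn left 129°, forward 2.5 m, then turn right 32°, forward 7.9 m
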